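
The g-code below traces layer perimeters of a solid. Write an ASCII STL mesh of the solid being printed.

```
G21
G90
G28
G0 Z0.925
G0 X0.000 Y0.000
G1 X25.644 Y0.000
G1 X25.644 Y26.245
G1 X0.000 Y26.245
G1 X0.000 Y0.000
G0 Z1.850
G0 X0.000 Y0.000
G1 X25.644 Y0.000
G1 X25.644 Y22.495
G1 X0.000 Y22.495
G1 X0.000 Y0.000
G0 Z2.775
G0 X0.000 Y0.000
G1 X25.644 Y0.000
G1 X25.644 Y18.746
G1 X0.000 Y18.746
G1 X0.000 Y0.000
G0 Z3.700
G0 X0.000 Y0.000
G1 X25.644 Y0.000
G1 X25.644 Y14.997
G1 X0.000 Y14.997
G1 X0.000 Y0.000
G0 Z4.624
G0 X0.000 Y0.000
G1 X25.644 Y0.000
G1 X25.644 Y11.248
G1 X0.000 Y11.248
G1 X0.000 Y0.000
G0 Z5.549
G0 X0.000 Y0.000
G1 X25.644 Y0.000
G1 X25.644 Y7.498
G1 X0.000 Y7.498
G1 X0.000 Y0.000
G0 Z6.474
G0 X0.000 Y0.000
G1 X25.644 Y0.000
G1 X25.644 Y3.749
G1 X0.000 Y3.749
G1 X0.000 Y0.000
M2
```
solid part
  facet normal 0.0000 0.0000 -1.0000
    outer loop
      vertex 25.644 29.994 0.000
      vertex 25.644 0.000 0.000
      vertex 0.000 0.000 0.000
    endloop
  endfacet
  facet normal 0.0000 0.0000 -1.0000
    outer loop
      vertex 0.000 29.994 0.000
      vertex 25.644 29.994 0.000
      vertex 0.000 0.000 0.000
    endloop
  endfacet
  facet normal 0.0000 -1.0000 0.0000
    outer loop
      vertex 0.000 0.000 0.000
      vertex 25.644 0.000 0.000
      vertex 25.644 0.000 7.399
    endloop
  endfacet
  facet normal 0.0000 -1.0000 0.0000
    outer loop
      vertex 0.000 0.000 0.000
      vertex 25.644 0.000 7.399
      vertex 0.000 0.000 7.399
    endloop
  endfacet
  facet normal 0.0000 0.2395 0.9709
    outer loop
      vertex 0.000 0.000 7.399
      vertex 25.644 0.000 7.399
      vertex 25.644 29.994 0.000
    endloop
  endfacet
  facet normal 0.0000 0.2395 0.9709
    outer loop
      vertex 0.000 0.000 7.399
      vertex 25.644 29.994 0.000
      vertex 0.000 29.994 0.000
    endloop
  endfacet
  facet normal -1.0000 0.0000 0.0000
    outer loop
      vertex 0.000 0.000 7.399
      vertex 0.000 29.994 0.000
      vertex 0.000 0.000 0.000
    endloop
  endfacet
  facet normal 1.0000 0.0000 0.0000
    outer loop
      vertex 25.644 0.000 0.000
      vertex 25.644 29.994 0.000
      vertex 25.644 0.000 7.399
    endloop
  endfacet
endsolid part

The G0 Z moves step by Δz≈0.925 mm. The G1 loops shrink linearly with z, so the solid tapers from its base footprint up to z≈7.4. Closing with a flat bottom cap and the tapered top and triangulating gives 8 facets — a wedge (ramp): 25.6 × 30 mm base, rising to 7.4 mm along the y=0 edge and sloping linearly to z=0 at y=30.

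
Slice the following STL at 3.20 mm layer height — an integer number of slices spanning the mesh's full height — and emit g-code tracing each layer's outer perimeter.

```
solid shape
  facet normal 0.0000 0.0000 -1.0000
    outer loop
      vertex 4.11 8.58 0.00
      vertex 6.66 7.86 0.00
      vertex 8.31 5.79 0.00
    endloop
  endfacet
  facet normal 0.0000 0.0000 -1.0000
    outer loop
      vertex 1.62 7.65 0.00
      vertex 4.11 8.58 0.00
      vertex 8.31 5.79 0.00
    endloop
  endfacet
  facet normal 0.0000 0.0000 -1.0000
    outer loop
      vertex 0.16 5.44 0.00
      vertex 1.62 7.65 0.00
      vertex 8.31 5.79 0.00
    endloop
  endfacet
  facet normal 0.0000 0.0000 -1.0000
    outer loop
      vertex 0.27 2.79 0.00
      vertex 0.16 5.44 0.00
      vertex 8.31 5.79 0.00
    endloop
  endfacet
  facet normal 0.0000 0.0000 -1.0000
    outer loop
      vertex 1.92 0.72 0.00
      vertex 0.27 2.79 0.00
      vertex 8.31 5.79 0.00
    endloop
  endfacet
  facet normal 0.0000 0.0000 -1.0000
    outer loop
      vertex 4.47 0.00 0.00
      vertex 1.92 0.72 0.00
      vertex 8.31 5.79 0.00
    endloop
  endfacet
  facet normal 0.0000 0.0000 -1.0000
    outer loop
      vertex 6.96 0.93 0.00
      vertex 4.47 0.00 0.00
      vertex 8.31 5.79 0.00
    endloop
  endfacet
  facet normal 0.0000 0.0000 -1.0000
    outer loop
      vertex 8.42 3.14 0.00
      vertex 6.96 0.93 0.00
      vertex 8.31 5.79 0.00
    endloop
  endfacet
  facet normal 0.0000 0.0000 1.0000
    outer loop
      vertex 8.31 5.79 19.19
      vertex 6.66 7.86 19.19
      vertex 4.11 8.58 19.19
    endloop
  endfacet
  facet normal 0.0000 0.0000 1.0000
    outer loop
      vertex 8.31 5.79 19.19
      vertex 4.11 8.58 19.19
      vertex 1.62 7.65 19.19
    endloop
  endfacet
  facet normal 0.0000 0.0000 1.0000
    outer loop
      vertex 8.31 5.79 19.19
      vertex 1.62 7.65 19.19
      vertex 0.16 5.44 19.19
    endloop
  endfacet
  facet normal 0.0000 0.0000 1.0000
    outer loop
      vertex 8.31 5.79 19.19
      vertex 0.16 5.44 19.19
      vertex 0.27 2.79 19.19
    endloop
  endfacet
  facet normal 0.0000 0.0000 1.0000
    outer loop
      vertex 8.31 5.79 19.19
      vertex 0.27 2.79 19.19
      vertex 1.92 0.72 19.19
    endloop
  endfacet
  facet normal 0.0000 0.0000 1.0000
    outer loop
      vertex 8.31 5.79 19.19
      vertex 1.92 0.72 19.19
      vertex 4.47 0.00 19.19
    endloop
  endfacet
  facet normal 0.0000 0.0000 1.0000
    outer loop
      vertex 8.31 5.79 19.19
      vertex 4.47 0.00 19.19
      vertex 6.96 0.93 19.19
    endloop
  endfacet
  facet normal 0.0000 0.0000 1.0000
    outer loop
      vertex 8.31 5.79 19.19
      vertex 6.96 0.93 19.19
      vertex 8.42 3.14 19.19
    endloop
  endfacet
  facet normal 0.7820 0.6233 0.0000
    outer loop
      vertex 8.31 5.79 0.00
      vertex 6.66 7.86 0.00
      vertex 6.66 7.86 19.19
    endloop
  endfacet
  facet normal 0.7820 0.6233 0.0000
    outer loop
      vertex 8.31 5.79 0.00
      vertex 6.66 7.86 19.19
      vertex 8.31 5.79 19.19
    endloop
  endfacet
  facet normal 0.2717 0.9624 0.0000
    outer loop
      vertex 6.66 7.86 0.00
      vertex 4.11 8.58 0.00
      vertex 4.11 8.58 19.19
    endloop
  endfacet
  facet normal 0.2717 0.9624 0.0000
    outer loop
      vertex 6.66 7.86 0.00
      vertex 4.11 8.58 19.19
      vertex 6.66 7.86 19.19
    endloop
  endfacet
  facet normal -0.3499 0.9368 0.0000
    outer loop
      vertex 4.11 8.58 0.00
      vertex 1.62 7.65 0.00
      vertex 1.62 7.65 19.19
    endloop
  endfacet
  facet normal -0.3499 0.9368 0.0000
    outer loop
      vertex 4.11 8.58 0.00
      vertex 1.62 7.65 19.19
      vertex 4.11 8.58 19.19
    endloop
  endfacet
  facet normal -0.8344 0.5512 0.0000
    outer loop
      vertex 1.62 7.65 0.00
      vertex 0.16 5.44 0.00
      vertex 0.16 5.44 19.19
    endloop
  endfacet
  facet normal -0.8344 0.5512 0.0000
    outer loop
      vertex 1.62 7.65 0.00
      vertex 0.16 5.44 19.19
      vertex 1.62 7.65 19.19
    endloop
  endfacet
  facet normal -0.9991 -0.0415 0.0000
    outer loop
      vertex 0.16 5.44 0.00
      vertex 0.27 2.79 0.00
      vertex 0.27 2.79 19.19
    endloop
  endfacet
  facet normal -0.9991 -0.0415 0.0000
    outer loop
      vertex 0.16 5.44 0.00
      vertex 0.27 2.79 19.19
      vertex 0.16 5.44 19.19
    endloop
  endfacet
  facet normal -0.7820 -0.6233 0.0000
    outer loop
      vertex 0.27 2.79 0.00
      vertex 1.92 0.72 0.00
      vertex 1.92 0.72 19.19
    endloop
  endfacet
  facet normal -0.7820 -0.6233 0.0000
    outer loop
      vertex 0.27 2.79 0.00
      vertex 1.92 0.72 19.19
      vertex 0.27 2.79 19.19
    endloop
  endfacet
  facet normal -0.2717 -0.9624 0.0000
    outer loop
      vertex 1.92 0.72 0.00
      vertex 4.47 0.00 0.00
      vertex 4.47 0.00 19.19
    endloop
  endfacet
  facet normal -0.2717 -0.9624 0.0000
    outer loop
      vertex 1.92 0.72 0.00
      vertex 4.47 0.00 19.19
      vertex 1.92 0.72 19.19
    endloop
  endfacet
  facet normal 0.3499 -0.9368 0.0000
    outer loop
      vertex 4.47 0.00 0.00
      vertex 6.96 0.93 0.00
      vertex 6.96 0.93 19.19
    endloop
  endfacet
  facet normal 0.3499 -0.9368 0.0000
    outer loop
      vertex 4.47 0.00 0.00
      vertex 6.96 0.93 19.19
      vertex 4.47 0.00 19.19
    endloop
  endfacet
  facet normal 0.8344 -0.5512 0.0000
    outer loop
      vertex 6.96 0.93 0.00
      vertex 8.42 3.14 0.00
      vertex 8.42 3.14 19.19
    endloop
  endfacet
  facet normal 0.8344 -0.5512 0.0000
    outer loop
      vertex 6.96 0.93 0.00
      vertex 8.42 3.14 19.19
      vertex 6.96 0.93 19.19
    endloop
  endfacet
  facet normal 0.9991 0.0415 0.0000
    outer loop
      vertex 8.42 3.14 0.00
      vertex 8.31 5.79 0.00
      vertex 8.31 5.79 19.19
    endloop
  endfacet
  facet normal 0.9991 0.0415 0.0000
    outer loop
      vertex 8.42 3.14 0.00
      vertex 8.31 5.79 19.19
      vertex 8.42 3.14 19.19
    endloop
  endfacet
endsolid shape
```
; perimeter-only toolpath
G21 ; units = mm
G90 ; absolute positioning
G28 ; home
; layer 1
G0 Z3.20
G0 X8.31 Y5.79
G1 X6.66 Y7.86
G1 X4.11 Y8.58
G1 X1.62 Y7.65
G1 X0.16 Y5.44
G1 X0.27 Y2.79
G1 X1.92 Y0.72
G1 X4.47 Y0.00
G1 X6.96 Y0.93
G1 X8.42 Y3.14
G1 X8.31 Y5.79
; layer 2
G0 Z6.40
G0 X8.31 Y5.79
G1 X6.66 Y7.86
G1 X4.11 Y8.58
G1 X1.62 Y7.65
G1 X0.16 Y5.44
G1 X0.27 Y2.79
G1 X1.92 Y0.72
G1 X4.47 Y0.00
G1 X6.96 Y0.93
G1 X8.42 Y3.14
G1 X8.31 Y5.79
; layer 3
G0 Z9.60
G0 X8.31 Y5.79
G1 X6.66 Y7.86
G1 X4.11 Y8.58
G1 X1.62 Y7.65
G1 X0.16 Y5.44
G1 X0.27 Y2.79
G1 X1.92 Y0.72
G1 X4.47 Y0.00
G1 X6.96 Y0.93
G1 X8.42 Y3.14
G1 X8.31 Y5.79
; layer 4
G0 Z12.79
G0 X8.31 Y5.79
G1 X6.66 Y7.86
G1 X4.11 Y8.58
G1 X1.62 Y7.65
G1 X0.16 Y5.44
G1 X0.27 Y2.79
G1 X1.92 Y0.72
G1 X4.47 Y0.00
G1 X6.96 Y0.93
G1 X8.42 Y3.14
G1 X8.31 Y5.79
; layer 5
G0 Z15.99
G0 X8.31 Y5.79
G1 X6.66 Y7.86
G1 X4.11 Y8.58
G1 X1.62 Y7.65
G1 X0.16 Y5.44
G1 X0.27 Y2.79
G1 X1.92 Y0.72
G1 X4.47 Y0.00
G1 X6.96 Y0.93
G1 X8.42 Y3.14
G1 X8.31 Y5.79
; layer 6
G0 Z19.19
G0 X8.31 Y5.79
G1 X6.66 Y7.86
G1 X4.11 Y8.58
G1 X1.62 Y7.65
G1 X0.16 Y5.44
G1 X0.27 Y2.79
G1 X1.92 Y0.72
G1 X4.47 Y0.00
G1 X6.96 Y0.93
G1 X8.42 Y3.14
G1 X8.31 Y5.79
M2 ; end

The solid is a regular 10-sided prism (a cylinder approximated with 10 flat sides), circumscribed radius ≈ 4.29 mm, height ≈ 19.2 mm. Slicing at Δz = 3.20 mm — 6 equal slices spanning the solid's height, so layer i sits at z = i·h/6 — gives 6 non-empty perimeters. Each is a 10-segment closed polygon; G0 lifts to the layer z and rapids to the start vertex, then G1 traces the edges.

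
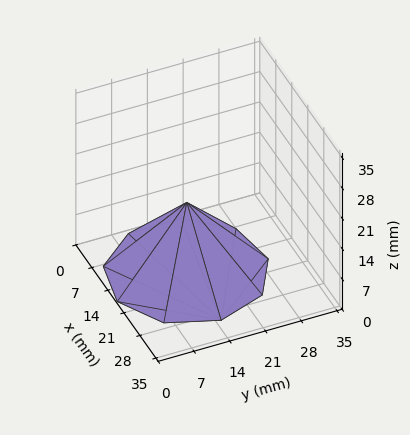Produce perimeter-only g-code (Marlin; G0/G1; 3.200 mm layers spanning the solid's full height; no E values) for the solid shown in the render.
Reading the render: the shape is a regular 9-sided pyramid, base circumscribed radius ≈ 15 mm, apex at z ≈ 16 mm (dimensions read to the nearest mm from the axis ticks). For the g-code, the solid's height is divided into equal slices at the stated Δz and each level perimeter traced with G1 moves after a G0 lift.

; perimeter-only toolpath
G21 ; units = mm
G90 ; absolute positioning
G28 ; home
; layer 1
G0 Z3.200
G0 X27.000 Y15.000
G1 X24.193 Y22.714
G1 X17.084 Y26.818
G1 X9.000 Y25.392
G1 X3.724 Y19.104
G1 X3.724 Y10.896
G1 X9.000 Y4.608
G1 X17.084 Y3.182
G1 X24.193 Y7.286
G1 X27.000 Y15.000
; layer 2
G0 Z6.400
G0 X24.000 Y15.000
G1 X21.895 Y20.785
G1 X16.563 Y23.863
G1 X10.500 Y22.794
G1 X6.543 Y18.078
G1 X6.543 Y11.922
G1 X10.500 Y7.206
G1 X16.563 Y6.137
G1 X21.895 Y9.215
G1 X24.000 Y15.000
; layer 3
G0 Z9.600
G0 X21.000 Y15.000
G1 X19.596 Y18.857
G1 X16.042 Y20.909
G1 X12.000 Y20.196
G1 X9.362 Y17.052
G1 X9.362 Y12.948
G1 X12.000 Y9.804
G1 X16.042 Y9.091
G1 X19.596 Y11.143
G1 X21.000 Y15.000
; layer 4
G0 Z12.800
G0 X18.000 Y15.000
G1 X17.298 Y16.928
G1 X15.521 Y17.954
G1 X13.500 Y17.598
G1 X12.181 Y16.026
G1 X12.181 Y13.974
G1 X13.500 Y12.402
G1 X15.521 Y12.046
G1 X17.298 Y13.072
G1 X18.000 Y15.000
M2 ; end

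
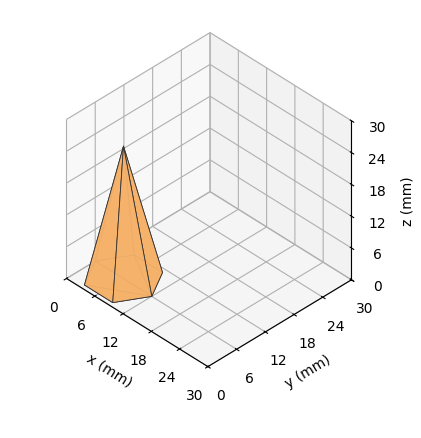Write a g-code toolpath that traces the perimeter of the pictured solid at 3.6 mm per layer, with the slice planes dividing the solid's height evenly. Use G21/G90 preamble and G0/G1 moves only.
Reading the render: the shape is a regular 6-sided pyramid, base circumscribed radius ≈ 6 mm, apex at z ≈ 25 mm (dimensions read to the nearest mm from the axis ticks). For the g-code, the solid's height is divided into equal slices at the stated Δz and each level perimeter traced with G1 moves after a G0 lift.

; perimeter-only toolpath
G21 ; units = mm
G90 ; absolute positioning
G28 ; home
; layer 1
G0 Z3.6
G0 X11.1 Y6.0
G1 X8.6 Y10.5
G1 X3.4 Y10.5
G1 X0.9 Y6.0
G1 X3.4 Y1.5
G1 X8.6 Y1.5
G1 X11.1 Y6.0
; layer 2
G0 Z7.1
G0 X10.3 Y6.0
G1 X8.1 Y9.7
G1 X3.9 Y9.7
G1 X1.7 Y6.0
G1 X3.9 Y2.3
G1 X8.1 Y2.3
G1 X10.3 Y6.0
; layer 3
G0 Z10.7
G0 X9.4 Y6.0
G1 X7.7 Y9.0
G1 X4.3 Y9.0
G1 X2.6 Y6.0
G1 X4.3 Y3.0
G1 X7.7 Y3.0
G1 X9.4 Y6.0
; layer 4
G0 Z14.3
G0 X8.6 Y6.0
G1 X7.3 Y8.2
G1 X4.7 Y8.2
G1 X3.4 Y6.0
G1 X4.7 Y3.8
G1 X7.3 Y3.8
G1 X8.6 Y6.0
; layer 5
G0 Z17.9
G0 X7.7 Y6.0
G1 X6.9 Y7.5
G1 X5.1 Y7.5
G1 X4.3 Y6.0
G1 X5.1 Y4.5
G1 X6.9 Y4.5
G1 X7.7 Y6.0
; layer 6
G0 Z21.4
G0 X6.9 Y6.0
G1 X6.4 Y6.7
G1 X5.6 Y6.7
G1 X5.1 Y6.0
G1 X5.6 Y5.3
G1 X6.4 Y5.3
G1 X6.9 Y6.0
M2 ; end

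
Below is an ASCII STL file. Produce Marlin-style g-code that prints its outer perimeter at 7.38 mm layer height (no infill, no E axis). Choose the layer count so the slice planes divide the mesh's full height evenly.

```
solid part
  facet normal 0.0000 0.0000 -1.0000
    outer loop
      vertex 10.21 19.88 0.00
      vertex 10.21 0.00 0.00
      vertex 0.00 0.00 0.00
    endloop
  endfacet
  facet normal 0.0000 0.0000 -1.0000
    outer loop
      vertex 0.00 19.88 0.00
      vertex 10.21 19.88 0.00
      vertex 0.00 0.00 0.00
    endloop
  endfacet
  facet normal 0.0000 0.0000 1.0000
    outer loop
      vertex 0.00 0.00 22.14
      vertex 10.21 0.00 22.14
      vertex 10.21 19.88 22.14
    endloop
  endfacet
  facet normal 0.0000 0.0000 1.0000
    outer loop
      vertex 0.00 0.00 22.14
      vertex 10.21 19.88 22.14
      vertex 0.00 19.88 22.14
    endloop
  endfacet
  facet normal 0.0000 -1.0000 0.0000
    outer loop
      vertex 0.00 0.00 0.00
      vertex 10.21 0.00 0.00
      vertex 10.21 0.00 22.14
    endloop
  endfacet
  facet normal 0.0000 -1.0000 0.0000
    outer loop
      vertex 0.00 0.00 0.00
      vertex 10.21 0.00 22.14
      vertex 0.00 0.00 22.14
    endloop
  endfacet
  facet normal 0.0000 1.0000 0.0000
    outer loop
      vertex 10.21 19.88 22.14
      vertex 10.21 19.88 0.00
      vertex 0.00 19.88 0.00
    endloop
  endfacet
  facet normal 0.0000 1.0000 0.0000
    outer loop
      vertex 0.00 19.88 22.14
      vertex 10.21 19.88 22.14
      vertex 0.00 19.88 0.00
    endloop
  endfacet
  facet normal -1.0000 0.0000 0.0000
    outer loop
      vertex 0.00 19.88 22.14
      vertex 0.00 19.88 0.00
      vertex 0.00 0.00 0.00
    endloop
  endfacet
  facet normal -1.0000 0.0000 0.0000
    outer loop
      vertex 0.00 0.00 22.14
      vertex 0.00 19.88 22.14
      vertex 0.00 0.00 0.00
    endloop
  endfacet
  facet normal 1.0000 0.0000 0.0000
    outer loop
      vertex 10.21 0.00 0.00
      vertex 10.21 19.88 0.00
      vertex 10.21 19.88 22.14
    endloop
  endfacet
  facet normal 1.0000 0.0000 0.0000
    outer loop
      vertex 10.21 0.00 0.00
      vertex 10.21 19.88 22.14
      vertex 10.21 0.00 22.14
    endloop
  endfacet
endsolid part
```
; perimeter-only toolpath
G21 ; units = mm
G90 ; absolute positioning
G28 ; home
; layer 1
G0 Z7.38
G0 X0.00 Y0.00
G1 X10.21 Y0.00
G1 X10.21 Y19.88
G1 X0.00 Y19.88
G1 X0.00 Y0.00
; layer 2
G0 Z14.76
G0 X0.00 Y0.00
G1 X10.21 Y0.00
G1 X10.21 Y19.88
G1 X0.00 Y19.88
G1 X0.00 Y0.00
; layer 3
G0 Z22.14
G0 X0.00 Y0.00
G1 X10.21 Y0.00
G1 X10.21 Y19.88
G1 X0.00 Y19.88
G1 X0.00 Y0.00
M2 ; end

The solid is a rectangular box, roughly 10.2 × 19.9 mm footprint and 22.1 mm tall. Slicing at Δz = 7.38 mm — 3 equal slices spanning the solid's height, so layer i sits at z = i·h/3 — gives 3 non-empty perimeters. Each is a 4-segment closed polygon; G0 lifts to the layer z and rapids to the start vertex, then G1 traces the edges.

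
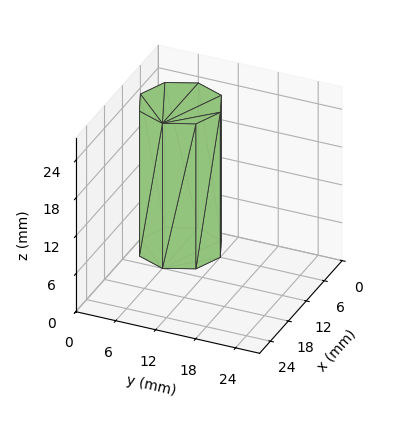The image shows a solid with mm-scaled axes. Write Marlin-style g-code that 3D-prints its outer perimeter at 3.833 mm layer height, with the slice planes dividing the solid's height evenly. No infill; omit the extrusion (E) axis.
Reading the render: the shape is a regular 8-sided prism (a cylinder approximated with 8 flat sides), circumscribed radius ≈ 6 mm, height ≈ 23 mm (dimensions read to the nearest mm from the axis ticks). For the g-code, the solid's height is divided into equal slices at the stated Δz and each level perimeter traced with G1 moves after a G0 lift.

; perimeter-only toolpath
G21 ; units = mm
G90 ; absolute positioning
G28 ; home
; layer 1
G0 Z3.833
G0 X12.000 Y6.000
G1 X10.243 Y10.243
G1 X6.000 Y12.000
G1 X1.757 Y10.243
G1 X0.000 Y6.000
G1 X1.757 Y1.757
G1 X6.000 Y0.000
G1 X10.243 Y1.757
G1 X12.000 Y6.000
; layer 2
G0 Z7.667
G0 X12.000 Y6.000
G1 X10.243 Y10.243
G1 X6.000 Y12.000
G1 X1.757 Y10.243
G1 X0.000 Y6.000
G1 X1.757 Y1.757
G1 X6.000 Y0.000
G1 X10.243 Y1.757
G1 X12.000 Y6.000
; layer 3
G0 Z11.500
G0 X12.000 Y6.000
G1 X10.243 Y10.243
G1 X6.000 Y12.000
G1 X1.757 Y10.243
G1 X0.000 Y6.000
G1 X1.757 Y1.757
G1 X6.000 Y0.000
G1 X10.243 Y1.757
G1 X12.000 Y6.000
; layer 4
G0 Z15.333
G0 X12.000 Y6.000
G1 X10.243 Y10.243
G1 X6.000 Y12.000
G1 X1.757 Y10.243
G1 X0.000 Y6.000
G1 X1.757 Y1.757
G1 X6.000 Y0.000
G1 X10.243 Y1.757
G1 X12.000 Y6.000
; layer 5
G0 Z19.167
G0 X12.000 Y6.000
G1 X10.243 Y10.243
G1 X6.000 Y12.000
G1 X1.757 Y10.243
G1 X0.000 Y6.000
G1 X1.757 Y1.757
G1 X6.000 Y0.000
G1 X10.243 Y1.757
G1 X12.000 Y6.000
; layer 6
G0 Z23.000
G0 X12.000 Y6.000
G1 X10.243 Y10.243
G1 X6.000 Y12.000
G1 X1.757 Y10.243
G1 X0.000 Y6.000
G1 X1.757 Y1.757
G1 X6.000 Y0.000
G1 X10.243 Y1.757
G1 X12.000 Y6.000
M2 ; end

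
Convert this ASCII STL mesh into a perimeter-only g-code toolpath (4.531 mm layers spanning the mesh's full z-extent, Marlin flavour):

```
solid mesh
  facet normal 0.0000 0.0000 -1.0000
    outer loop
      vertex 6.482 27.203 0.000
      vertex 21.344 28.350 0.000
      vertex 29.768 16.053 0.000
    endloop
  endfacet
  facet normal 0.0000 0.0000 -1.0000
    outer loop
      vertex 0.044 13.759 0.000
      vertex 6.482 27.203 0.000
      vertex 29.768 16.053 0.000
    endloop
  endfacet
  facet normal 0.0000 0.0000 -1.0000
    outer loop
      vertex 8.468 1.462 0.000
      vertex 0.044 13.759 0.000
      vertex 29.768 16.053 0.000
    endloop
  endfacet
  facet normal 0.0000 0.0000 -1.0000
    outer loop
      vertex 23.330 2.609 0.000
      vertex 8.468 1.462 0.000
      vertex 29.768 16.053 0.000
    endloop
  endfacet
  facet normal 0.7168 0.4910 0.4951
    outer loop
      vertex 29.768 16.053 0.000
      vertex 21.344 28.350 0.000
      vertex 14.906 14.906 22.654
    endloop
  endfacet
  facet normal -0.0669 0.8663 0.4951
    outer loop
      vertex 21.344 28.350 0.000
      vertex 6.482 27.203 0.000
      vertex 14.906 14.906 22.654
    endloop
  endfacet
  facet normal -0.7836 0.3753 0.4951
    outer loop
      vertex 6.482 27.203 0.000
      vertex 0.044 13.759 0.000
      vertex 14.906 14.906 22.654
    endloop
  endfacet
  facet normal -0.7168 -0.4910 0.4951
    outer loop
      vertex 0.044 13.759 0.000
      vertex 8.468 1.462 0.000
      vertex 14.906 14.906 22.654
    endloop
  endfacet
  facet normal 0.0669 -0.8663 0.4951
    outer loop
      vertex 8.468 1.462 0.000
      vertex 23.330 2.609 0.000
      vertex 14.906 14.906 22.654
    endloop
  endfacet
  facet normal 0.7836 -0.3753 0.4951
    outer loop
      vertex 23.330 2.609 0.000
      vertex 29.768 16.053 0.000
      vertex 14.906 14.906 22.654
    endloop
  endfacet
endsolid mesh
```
; perimeter-only toolpath
G21 ; units = mm
G90 ; absolute positioning
G28 ; home
; layer 1
G0 Z4.531
G0 X26.796 Y15.824
G1 X20.056 Y25.661
G1 X8.167 Y24.744
G1 X3.016 Y13.988
G1 X9.756 Y4.151
G1 X21.645 Y5.068
G1 X26.796 Y15.824
; layer 2
G0 Z9.062
G0 X23.823 Y15.594
G1 X18.769 Y22.972
G1 X9.852 Y22.284
G1 X5.989 Y14.218
G1 X11.043 Y6.840
G1 X19.960 Y7.528
G1 X23.823 Y15.594
; layer 3
G0 Z13.592
G0 X20.851 Y15.365
G1 X17.481 Y20.284
G1 X11.536 Y19.825
G1 X8.961 Y14.447
G1 X12.331 Y9.528
G1 X18.276 Y9.987
G1 X20.851 Y15.365
; layer 4
G0 Z18.123
G0 X17.878 Y15.135
G1 X16.194 Y17.595
G1 X13.221 Y17.365
G1 X11.934 Y14.677
G1 X13.618 Y12.217
G1 X16.591 Y12.447
G1 X17.878 Y15.135
M2 ; end

The solid is a regular 6-sided pyramid, base circumscribed radius ≈ 14.9 mm, apex at z ≈ 22.7 mm. Slicing at Δz = 4.531 mm — 5 equal slices spanning the solid's height, so layer i sits at z = i·h/5 — gives 4 non-empty perimeters. Each is a 6-segment closed polygon; G0 lifts to the layer z and rapids to the start vertex, then G1 traces the edges. The cross-section shrinks linearly with z (the slice at the apex is degenerate and omitted).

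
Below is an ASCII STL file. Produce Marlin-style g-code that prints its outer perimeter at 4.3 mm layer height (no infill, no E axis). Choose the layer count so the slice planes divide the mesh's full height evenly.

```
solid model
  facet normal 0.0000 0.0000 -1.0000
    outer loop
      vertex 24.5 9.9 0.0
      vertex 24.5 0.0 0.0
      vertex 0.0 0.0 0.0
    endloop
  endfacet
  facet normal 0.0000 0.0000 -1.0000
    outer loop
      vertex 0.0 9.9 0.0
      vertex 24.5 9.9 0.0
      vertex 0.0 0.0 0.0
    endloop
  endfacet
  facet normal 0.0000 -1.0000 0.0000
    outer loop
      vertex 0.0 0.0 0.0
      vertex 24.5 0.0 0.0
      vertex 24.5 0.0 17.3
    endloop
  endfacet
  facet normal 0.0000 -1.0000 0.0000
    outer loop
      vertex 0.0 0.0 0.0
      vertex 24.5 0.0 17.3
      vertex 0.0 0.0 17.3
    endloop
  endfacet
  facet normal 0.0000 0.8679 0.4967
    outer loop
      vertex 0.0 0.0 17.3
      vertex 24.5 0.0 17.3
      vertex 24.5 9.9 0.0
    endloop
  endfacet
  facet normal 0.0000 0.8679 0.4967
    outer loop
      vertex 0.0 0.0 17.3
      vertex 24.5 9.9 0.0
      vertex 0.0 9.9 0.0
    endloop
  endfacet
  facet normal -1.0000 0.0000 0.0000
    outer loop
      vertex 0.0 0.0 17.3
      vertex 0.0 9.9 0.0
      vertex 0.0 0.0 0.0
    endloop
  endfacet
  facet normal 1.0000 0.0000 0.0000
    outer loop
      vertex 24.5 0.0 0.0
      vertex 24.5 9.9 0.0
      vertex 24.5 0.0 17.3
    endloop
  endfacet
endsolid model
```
; perimeter-only toolpath
G21 ; units = mm
G90 ; absolute positioning
G28 ; home
; layer 1
G0 Z4.3
G0 X0.0 Y0.0
G1 X24.5 Y0.0
G1 X24.5 Y7.4
G1 X0.0 Y7.4
G1 X0.0 Y0.0
; layer 2
G0 Z8.7
G0 X0.0 Y0.0
G1 X24.5 Y0.0
G1 X24.5 Y5.0
G1 X0.0 Y5.0
G1 X0.0 Y0.0
; layer 3
G0 Z13.0
G0 X0.0 Y0.0
G1 X24.5 Y0.0
G1 X24.5 Y2.5
G1 X0.0 Y2.5
G1 X0.0 Y0.0
M2 ; end

The solid is a wedge (ramp): 24.5 × 9.9 mm base, rising to 17.3 mm along the y=0 edge and sloping linearly to z=0 at y=9.9. Slicing at Δz = 4.3 mm — 4 equal slices spanning the solid's height, so layer i sits at z = i·h/4 — gives 3 non-empty perimeters. Each is a 4-segment closed polygon; G0 lifts to the layer z and rapids to the start vertex, then G1 traces the edges. The cross-section shrinks linearly with z (the slice at the apex is degenerate and omitted).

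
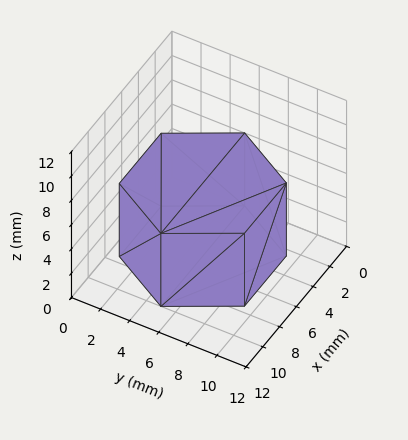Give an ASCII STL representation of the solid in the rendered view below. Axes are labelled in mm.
Reading the render: the shape is a regular 6-sided prism (a cylinder approximated with 6 flat sides), circumscribed radius ≈ 5 mm, height ≈ 6 mm (dimensions read to the nearest mm from the axis ticks). For the STL, each face is triangulated and given an outward normal.

solid part
  facet normal 0.0000 0.0000 -1.0000
    outer loop
      vertex 2.5 9.3 0.0
      vertex 7.5 9.3 0.0
      vertex 10.0 5.0 0.0
    endloop
  endfacet
  facet normal 0.0000 0.0000 -1.0000
    outer loop
      vertex 0.0 5.0 0.0
      vertex 2.5 9.3 0.0
      vertex 10.0 5.0 0.0
    endloop
  endfacet
  facet normal 0.0000 0.0000 -1.0000
    outer loop
      vertex 2.5 0.7 0.0
      vertex 0.0 5.0 0.0
      vertex 10.0 5.0 0.0
    endloop
  endfacet
  facet normal 0.0000 0.0000 -1.0000
    outer loop
      vertex 7.5 0.7 0.0
      vertex 2.5 0.7 0.0
      vertex 10.0 5.0 0.0
    endloop
  endfacet
  facet normal 0.0000 0.0000 1.0000
    outer loop
      vertex 10.0 5.0 6.0
      vertex 7.5 9.3 6.0
      vertex 2.5 9.3 6.0
    endloop
  endfacet
  facet normal 0.0000 0.0000 1.0000
    outer loop
      vertex 10.0 5.0 6.0
      vertex 2.5 9.3 6.0
      vertex 0.0 5.0 6.0
    endloop
  endfacet
  facet normal 0.0000 0.0000 1.0000
    outer loop
      vertex 10.0 5.0 6.0
      vertex 0.0 5.0 6.0
      vertex 2.5 0.7 6.0
    endloop
  endfacet
  facet normal 0.0000 0.0000 1.0000
    outer loop
      vertex 10.0 5.0 6.0
      vertex 2.5 0.7 6.0
      vertex 7.5 0.7 6.0
    endloop
  endfacet
  facet normal 0.8645 0.5026 0.0000
    outer loop
      vertex 10.0 5.0 0.0
      vertex 7.5 9.3 0.0
      vertex 7.5 9.3 6.0
    endloop
  endfacet
  facet normal 0.8645 0.5026 0.0000
    outer loop
      vertex 10.0 5.0 0.0
      vertex 7.5 9.3 6.0
      vertex 10.0 5.0 6.0
    endloop
  endfacet
  facet normal 0.0000 1.0000 0.0000
    outer loop
      vertex 7.5 9.3 0.0
      vertex 2.5 9.3 0.0
      vertex 2.5 9.3 6.0
    endloop
  endfacet
  facet normal 0.0000 1.0000 0.0000
    outer loop
      vertex 7.5 9.3 0.0
      vertex 2.5 9.3 6.0
      vertex 7.5 9.3 6.0
    endloop
  endfacet
  facet normal -0.8645 0.5026 0.0000
    outer loop
      vertex 2.5 9.3 0.0
      vertex 0.0 5.0 0.0
      vertex 0.0 5.0 6.0
    endloop
  endfacet
  facet normal -0.8645 0.5026 0.0000
    outer loop
      vertex 2.5 9.3 0.0
      vertex 0.0 5.0 6.0
      vertex 2.5 9.3 6.0
    endloop
  endfacet
  facet normal -0.8645 -0.5026 0.0000
    outer loop
      vertex 0.0 5.0 0.0
      vertex 2.5 0.7 0.0
      vertex 2.5 0.7 6.0
    endloop
  endfacet
  facet normal -0.8645 -0.5026 0.0000
    outer loop
      vertex 0.0 5.0 0.0
      vertex 2.5 0.7 6.0
      vertex 0.0 5.0 6.0
    endloop
  endfacet
  facet normal 0.0000 -1.0000 0.0000
    outer loop
      vertex 2.5 0.7 0.0
      vertex 7.5 0.7 0.0
      vertex 7.5 0.7 6.0
    endloop
  endfacet
  facet normal 0.0000 -1.0000 0.0000
    outer loop
      vertex 2.5 0.7 0.0
      vertex 7.5 0.7 6.0
      vertex 2.5 0.7 6.0
    endloop
  endfacet
  facet normal 0.8645 -0.5026 0.0000
    outer loop
      vertex 7.5 0.7 0.0
      vertex 10.0 5.0 0.0
      vertex 10.0 5.0 6.0
    endloop
  endfacet
  facet normal 0.8645 -0.5026 0.0000
    outer loop
      vertex 7.5 0.7 0.0
      vertex 10.0 5.0 6.0
      vertex 7.5 0.7 6.0
    endloop
  endfacet
endsolid part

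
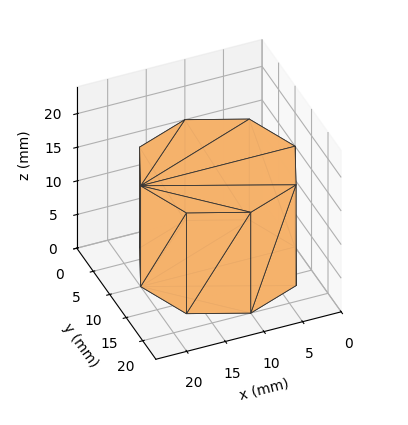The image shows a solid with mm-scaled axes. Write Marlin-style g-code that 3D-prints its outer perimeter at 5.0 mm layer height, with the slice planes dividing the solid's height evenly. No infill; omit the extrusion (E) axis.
Reading the render: the shape is a regular 8-sided prism (a cylinder approximated with 8 flat sides), circumscribed radius ≈ 10 mm, height ≈ 15 mm (dimensions read to the nearest mm from the axis ticks). For the g-code, the solid's height is divided into equal slices at the stated Δz and each level perimeter traced with G1 moves after a G0 lift.

; perimeter-only toolpath
G21 ; units = mm
G90 ; absolute positioning
G28 ; home
; layer 1
G0 Z5.0
G0 X20.0 Y10.0
G1 X17.1 Y17.1
G1 X10.0 Y20.0
G1 X2.9 Y17.1
G1 X0.0 Y10.0
G1 X2.9 Y2.9
G1 X10.0 Y0.0
G1 X17.1 Y2.9
G1 X20.0 Y10.0
; layer 2
G0 Z10.0
G0 X20.0 Y10.0
G1 X17.1 Y17.1
G1 X10.0 Y20.0
G1 X2.9 Y17.1
G1 X0.0 Y10.0
G1 X2.9 Y2.9
G1 X10.0 Y0.0
G1 X17.1 Y2.9
G1 X20.0 Y10.0
; layer 3
G0 Z15.0
G0 X20.0 Y10.0
G1 X17.1 Y17.1
G1 X10.0 Y20.0
G1 X2.9 Y17.1
G1 X0.0 Y10.0
G1 X2.9 Y2.9
G1 X10.0 Y0.0
G1 X17.1 Y2.9
G1 X20.0 Y10.0
M2 ; end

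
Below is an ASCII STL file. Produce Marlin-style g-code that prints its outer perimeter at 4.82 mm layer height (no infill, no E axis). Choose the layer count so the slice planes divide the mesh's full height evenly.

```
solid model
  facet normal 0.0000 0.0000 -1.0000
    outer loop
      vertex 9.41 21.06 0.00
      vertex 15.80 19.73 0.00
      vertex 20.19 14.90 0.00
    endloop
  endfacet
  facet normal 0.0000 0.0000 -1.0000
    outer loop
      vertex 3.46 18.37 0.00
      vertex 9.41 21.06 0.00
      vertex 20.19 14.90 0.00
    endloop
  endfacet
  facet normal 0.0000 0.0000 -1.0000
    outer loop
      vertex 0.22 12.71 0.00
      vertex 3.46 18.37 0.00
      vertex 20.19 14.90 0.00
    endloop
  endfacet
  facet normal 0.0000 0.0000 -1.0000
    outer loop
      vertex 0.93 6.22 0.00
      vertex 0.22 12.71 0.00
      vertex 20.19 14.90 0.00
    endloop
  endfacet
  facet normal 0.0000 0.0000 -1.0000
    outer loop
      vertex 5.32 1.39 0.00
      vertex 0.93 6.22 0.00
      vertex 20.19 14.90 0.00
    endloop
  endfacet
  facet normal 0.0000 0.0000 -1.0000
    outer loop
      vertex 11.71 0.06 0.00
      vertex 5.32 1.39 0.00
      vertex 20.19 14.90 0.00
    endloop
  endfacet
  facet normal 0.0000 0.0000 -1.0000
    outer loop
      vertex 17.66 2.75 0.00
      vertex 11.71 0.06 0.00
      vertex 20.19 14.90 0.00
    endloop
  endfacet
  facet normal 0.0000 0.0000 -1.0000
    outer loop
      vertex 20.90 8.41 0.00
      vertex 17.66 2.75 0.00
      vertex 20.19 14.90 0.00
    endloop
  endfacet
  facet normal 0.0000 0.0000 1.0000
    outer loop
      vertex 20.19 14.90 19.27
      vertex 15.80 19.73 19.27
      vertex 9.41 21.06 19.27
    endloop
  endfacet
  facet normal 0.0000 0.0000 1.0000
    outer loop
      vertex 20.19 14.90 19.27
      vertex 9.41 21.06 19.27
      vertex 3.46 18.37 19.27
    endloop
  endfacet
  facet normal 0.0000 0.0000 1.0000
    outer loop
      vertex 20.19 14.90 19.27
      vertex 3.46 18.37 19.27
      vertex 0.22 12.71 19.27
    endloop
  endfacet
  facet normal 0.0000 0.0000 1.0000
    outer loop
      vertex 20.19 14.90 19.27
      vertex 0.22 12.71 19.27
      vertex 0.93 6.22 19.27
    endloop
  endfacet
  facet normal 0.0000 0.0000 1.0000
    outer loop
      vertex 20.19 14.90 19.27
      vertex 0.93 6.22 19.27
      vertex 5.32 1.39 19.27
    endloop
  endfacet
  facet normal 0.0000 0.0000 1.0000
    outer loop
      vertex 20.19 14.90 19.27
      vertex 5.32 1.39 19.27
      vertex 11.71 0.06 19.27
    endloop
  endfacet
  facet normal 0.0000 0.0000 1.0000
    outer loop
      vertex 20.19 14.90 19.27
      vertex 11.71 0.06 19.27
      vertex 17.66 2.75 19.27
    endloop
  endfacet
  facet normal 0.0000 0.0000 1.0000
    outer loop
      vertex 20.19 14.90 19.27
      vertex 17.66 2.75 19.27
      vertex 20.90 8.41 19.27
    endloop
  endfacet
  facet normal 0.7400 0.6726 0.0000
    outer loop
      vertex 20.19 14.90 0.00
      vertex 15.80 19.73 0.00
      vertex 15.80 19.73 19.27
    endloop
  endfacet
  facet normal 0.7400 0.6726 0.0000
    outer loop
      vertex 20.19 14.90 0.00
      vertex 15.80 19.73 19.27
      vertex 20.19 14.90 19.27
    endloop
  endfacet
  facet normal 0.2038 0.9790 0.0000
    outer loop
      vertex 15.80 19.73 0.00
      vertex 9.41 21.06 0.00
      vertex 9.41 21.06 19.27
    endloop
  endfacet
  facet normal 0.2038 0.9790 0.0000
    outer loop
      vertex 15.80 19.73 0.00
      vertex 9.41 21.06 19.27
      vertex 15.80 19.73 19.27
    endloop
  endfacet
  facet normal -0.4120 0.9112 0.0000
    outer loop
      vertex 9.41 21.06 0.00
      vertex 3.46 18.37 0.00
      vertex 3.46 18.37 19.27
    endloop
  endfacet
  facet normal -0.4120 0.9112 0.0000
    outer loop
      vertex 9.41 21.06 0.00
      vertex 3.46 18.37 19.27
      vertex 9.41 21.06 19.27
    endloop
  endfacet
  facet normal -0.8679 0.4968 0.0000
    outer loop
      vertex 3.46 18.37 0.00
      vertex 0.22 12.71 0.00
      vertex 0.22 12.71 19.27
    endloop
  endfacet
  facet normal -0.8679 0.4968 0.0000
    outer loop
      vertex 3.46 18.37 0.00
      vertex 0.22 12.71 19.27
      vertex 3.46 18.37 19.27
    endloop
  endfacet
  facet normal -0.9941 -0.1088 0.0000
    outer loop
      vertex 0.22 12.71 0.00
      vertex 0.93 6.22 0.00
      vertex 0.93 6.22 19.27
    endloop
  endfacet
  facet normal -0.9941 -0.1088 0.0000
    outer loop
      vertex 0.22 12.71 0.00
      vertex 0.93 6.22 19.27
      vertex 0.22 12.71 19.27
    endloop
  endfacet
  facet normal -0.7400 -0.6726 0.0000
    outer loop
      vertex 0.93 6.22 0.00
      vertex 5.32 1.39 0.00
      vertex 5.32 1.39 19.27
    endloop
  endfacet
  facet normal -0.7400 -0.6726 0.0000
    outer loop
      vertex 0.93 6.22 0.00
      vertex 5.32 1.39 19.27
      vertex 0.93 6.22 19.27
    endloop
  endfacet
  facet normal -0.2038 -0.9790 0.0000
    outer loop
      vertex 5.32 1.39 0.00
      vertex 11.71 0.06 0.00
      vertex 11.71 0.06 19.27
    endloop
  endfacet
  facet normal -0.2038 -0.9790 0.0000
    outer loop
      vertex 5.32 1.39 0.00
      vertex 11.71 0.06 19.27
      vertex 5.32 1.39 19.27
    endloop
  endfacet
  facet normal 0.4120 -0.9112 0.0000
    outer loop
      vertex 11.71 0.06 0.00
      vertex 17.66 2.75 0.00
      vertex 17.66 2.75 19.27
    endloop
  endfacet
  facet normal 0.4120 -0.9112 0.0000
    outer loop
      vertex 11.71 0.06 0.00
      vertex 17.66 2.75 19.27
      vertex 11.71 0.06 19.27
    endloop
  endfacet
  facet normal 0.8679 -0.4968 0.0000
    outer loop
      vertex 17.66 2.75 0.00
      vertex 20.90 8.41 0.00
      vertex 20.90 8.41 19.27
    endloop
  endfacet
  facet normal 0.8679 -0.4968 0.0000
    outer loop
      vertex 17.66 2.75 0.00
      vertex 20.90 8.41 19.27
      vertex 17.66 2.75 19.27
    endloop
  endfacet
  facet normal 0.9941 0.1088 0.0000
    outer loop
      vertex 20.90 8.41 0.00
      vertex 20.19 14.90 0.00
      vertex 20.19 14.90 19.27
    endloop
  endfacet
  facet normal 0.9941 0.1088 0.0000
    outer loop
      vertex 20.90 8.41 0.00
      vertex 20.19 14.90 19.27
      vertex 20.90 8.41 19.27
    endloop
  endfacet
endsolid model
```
; perimeter-only toolpath
G21 ; units = mm
G90 ; absolute positioning
G28 ; home
; layer 1
G0 Z4.82
G0 X20.19 Y14.90
G1 X15.80 Y19.73
G1 X9.41 Y21.06
G1 X3.46 Y18.37
G1 X0.22 Y12.71
G1 X0.93 Y6.22
G1 X5.32 Y1.39
G1 X11.71 Y0.06
G1 X17.66 Y2.75
G1 X20.90 Y8.41
G1 X20.19 Y14.90
; layer 2
G0 Z9.63
G0 X20.19 Y14.90
G1 X15.80 Y19.73
G1 X9.41 Y21.06
G1 X3.46 Y18.37
G1 X0.22 Y12.71
G1 X0.93 Y6.22
G1 X5.32 Y1.39
G1 X11.71 Y0.06
G1 X17.66 Y2.75
G1 X20.90 Y8.41
G1 X20.19 Y14.90
; layer 3
G0 Z14.45
G0 X20.19 Y14.90
G1 X15.80 Y19.73
G1 X9.41 Y21.06
G1 X3.46 Y18.37
G1 X0.22 Y12.71
G1 X0.93 Y6.22
G1 X5.32 Y1.39
G1 X11.71 Y0.06
G1 X17.66 Y2.75
G1 X20.90 Y8.41
G1 X20.19 Y14.90
; layer 4
G0 Z19.27
G0 X20.19 Y14.90
G1 X15.80 Y19.73
G1 X9.41 Y21.06
G1 X3.46 Y18.37
G1 X0.22 Y12.71
G1 X0.93 Y6.22
G1 X5.32 Y1.39
G1 X11.71 Y0.06
G1 X17.66 Y2.75
G1 X20.90 Y8.41
G1 X20.19 Y14.90
M2 ; end

The solid is a regular 10-sided prism (a cylinder approximated with 10 flat sides), circumscribed radius ≈ 10.6 mm, height ≈ 19.3 mm. Slicing at Δz = 4.82 mm — 4 equal slices spanning the solid's height, so layer i sits at z = i·h/4 — gives 4 non-empty perimeters. Each is a 10-segment closed polygon; G0 lifts to the layer z and rapids to the start vertex, then G1 traces the edges.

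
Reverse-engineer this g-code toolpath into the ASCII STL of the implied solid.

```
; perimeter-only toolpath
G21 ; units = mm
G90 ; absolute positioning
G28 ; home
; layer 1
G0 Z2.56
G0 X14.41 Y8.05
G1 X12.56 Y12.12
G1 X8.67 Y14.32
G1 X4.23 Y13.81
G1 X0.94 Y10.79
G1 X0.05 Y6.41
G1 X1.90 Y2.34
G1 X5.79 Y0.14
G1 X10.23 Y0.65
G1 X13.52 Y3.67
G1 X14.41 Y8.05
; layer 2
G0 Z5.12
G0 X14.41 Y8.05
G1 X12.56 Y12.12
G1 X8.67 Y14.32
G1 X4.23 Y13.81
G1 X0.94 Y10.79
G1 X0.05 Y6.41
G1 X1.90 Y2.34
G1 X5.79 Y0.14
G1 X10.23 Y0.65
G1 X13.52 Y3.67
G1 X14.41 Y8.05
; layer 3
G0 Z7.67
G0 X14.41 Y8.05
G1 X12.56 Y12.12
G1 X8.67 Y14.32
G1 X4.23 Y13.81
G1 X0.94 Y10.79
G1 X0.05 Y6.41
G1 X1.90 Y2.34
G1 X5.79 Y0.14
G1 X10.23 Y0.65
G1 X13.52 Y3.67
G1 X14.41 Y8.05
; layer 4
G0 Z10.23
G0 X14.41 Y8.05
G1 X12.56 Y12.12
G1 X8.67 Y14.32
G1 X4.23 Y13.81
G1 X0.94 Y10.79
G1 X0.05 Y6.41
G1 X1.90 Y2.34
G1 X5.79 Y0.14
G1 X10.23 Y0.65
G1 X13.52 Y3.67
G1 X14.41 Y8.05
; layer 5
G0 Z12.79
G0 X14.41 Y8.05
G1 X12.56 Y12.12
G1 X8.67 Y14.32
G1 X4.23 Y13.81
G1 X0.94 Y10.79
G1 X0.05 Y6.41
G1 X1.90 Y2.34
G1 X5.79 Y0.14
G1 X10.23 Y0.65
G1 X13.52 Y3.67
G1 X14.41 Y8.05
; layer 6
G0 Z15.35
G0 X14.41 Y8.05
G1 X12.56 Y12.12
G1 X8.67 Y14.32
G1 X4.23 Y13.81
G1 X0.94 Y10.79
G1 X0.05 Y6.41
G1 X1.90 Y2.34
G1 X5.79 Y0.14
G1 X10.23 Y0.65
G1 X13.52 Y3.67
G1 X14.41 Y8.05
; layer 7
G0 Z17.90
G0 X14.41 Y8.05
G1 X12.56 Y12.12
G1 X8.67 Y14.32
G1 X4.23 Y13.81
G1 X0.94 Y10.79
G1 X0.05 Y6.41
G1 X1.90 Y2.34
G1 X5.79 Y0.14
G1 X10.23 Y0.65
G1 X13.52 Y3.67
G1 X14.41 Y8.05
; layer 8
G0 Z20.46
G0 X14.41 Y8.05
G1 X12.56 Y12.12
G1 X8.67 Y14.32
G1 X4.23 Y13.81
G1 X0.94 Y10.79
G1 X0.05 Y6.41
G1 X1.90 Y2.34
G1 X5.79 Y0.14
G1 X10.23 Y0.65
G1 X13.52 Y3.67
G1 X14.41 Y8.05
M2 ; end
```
solid part
  facet normal 0.0000 0.0000 -1.0000
    outer loop
      vertex 8.67 14.32 0.00
      vertex 12.56 12.12 0.00
      vertex 14.41 8.05 0.00
    endloop
  endfacet
  facet normal 0.0000 0.0000 -1.0000
    outer loop
      vertex 4.23 13.81 0.00
      vertex 8.67 14.32 0.00
      vertex 14.41 8.05 0.00
    endloop
  endfacet
  facet normal 0.0000 0.0000 -1.0000
    outer loop
      vertex 0.94 10.79 0.00
      vertex 4.23 13.81 0.00
      vertex 14.41 8.05 0.00
    endloop
  endfacet
  facet normal 0.0000 0.0000 -1.0000
    outer loop
      vertex 0.05 6.41 0.00
      vertex 0.94 10.79 0.00
      vertex 14.41 8.05 0.00
    endloop
  endfacet
  facet normal 0.0000 0.0000 -1.0000
    outer loop
      vertex 1.90 2.34 0.00
      vertex 0.05 6.41 0.00
      vertex 14.41 8.05 0.00
    endloop
  endfacet
  facet normal 0.0000 0.0000 -1.0000
    outer loop
      vertex 5.79 0.14 0.00
      vertex 1.90 2.34 0.00
      vertex 14.41 8.05 0.00
    endloop
  endfacet
  facet normal 0.0000 0.0000 -1.0000
    outer loop
      vertex 10.23 0.65 0.00
      vertex 5.79 0.14 0.00
      vertex 14.41 8.05 0.00
    endloop
  endfacet
  facet normal 0.0000 0.0000 -1.0000
    outer loop
      vertex 13.52 3.67 0.00
      vertex 10.23 0.65 0.00
      vertex 14.41 8.05 0.00
    endloop
  endfacet
  facet normal 0.0000 0.0000 1.0000
    outer loop
      vertex 14.41 8.05 20.46
      vertex 12.56 12.12 20.46
      vertex 8.67 14.32 20.46
    endloop
  endfacet
  facet normal 0.0000 0.0000 1.0000
    outer loop
      vertex 14.41 8.05 20.46
      vertex 8.67 14.32 20.46
      vertex 4.23 13.81 20.46
    endloop
  endfacet
  facet normal 0.0000 0.0000 1.0000
    outer loop
      vertex 14.41 8.05 20.46
      vertex 4.23 13.81 20.46
      vertex 0.94 10.79 20.46
    endloop
  endfacet
  facet normal 0.0000 0.0000 1.0000
    outer loop
      vertex 14.41 8.05 20.46
      vertex 0.94 10.79 20.46
      vertex 0.05 6.41 20.46
    endloop
  endfacet
  facet normal 0.0000 0.0000 1.0000
    outer loop
      vertex 14.41 8.05 20.46
      vertex 0.05 6.41 20.46
      vertex 1.90 2.34 20.46
    endloop
  endfacet
  facet normal 0.0000 0.0000 1.0000
    outer loop
      vertex 14.41 8.05 20.46
      vertex 1.90 2.34 20.46
      vertex 5.79 0.14 20.46
    endloop
  endfacet
  facet normal 0.0000 0.0000 1.0000
    outer loop
      vertex 14.41 8.05 20.46
      vertex 5.79 0.14 20.46
      vertex 10.23 0.65 20.46
    endloop
  endfacet
  facet normal 0.0000 0.0000 1.0000
    outer loop
      vertex 14.41 8.05 20.46
      vertex 10.23 0.65 20.46
      vertex 13.52 3.67 20.46
    endloop
  endfacet
  facet normal 0.9104 0.4138 0.0000
    outer loop
      vertex 14.41 8.05 0.00
      vertex 12.56 12.12 0.00
      vertex 12.56 12.12 20.46
    endloop
  endfacet
  facet normal 0.9104 0.4138 0.0000
    outer loop
      vertex 14.41 8.05 0.00
      vertex 12.56 12.12 20.46
      vertex 14.41 8.05 20.46
    endloop
  endfacet
  facet normal 0.4923 0.8704 0.0000
    outer loop
      vertex 12.56 12.12 0.00
      vertex 8.67 14.32 0.00
      vertex 8.67 14.32 20.46
    endloop
  endfacet
  facet normal 0.4923 0.8704 0.0000
    outer loop
      vertex 12.56 12.12 0.00
      vertex 8.67 14.32 20.46
      vertex 12.56 12.12 20.46
    endloop
  endfacet
  facet normal -0.1141 0.9935 0.0000
    outer loop
      vertex 8.67 14.32 0.00
      vertex 4.23 13.81 0.00
      vertex 4.23 13.81 20.46
    endloop
  endfacet
  facet normal -0.1141 0.9935 0.0000
    outer loop
      vertex 8.67 14.32 0.00
      vertex 4.23 13.81 20.46
      vertex 8.67 14.32 20.46
    endloop
  endfacet
  facet normal -0.6762 0.7367 0.0000
    outer loop
      vertex 4.23 13.81 0.00
      vertex 0.94 10.79 0.00
      vertex 0.94 10.79 20.46
    endloop
  endfacet
  facet normal -0.6762 0.7367 0.0000
    outer loop
      vertex 4.23 13.81 0.00
      vertex 0.94 10.79 20.46
      vertex 4.23 13.81 20.46
    endloop
  endfacet
  facet normal -0.9800 0.1991 0.0000
    outer loop
      vertex 0.94 10.79 0.00
      vertex 0.05 6.41 0.00
      vertex 0.05 6.41 20.46
    endloop
  endfacet
  facet normal -0.9800 0.1991 0.0000
    outer loop
      vertex 0.94 10.79 0.00
      vertex 0.05 6.41 20.46
      vertex 0.94 10.79 20.46
    endloop
  endfacet
  facet normal -0.9104 -0.4138 0.0000
    outer loop
      vertex 0.05 6.41 0.00
      vertex 1.90 2.34 0.00
      vertex 1.90 2.34 20.46
    endloop
  endfacet
  facet normal -0.9104 -0.4138 0.0000
    outer loop
      vertex 0.05 6.41 0.00
      vertex 1.90 2.34 20.46
      vertex 0.05 6.41 20.46
    endloop
  endfacet
  facet normal -0.4923 -0.8704 0.0000
    outer loop
      vertex 1.90 2.34 0.00
      vertex 5.79 0.14 0.00
      vertex 5.79 0.14 20.46
    endloop
  endfacet
  facet normal -0.4923 -0.8704 0.0000
    outer loop
      vertex 1.90 2.34 0.00
      vertex 5.79 0.14 20.46
      vertex 1.90 2.34 20.46
    endloop
  endfacet
  facet normal 0.1141 -0.9935 0.0000
    outer loop
      vertex 5.79 0.14 0.00
      vertex 10.23 0.65 0.00
      vertex 10.23 0.65 20.46
    endloop
  endfacet
  facet normal 0.1141 -0.9935 0.0000
    outer loop
      vertex 5.79 0.14 0.00
      vertex 10.23 0.65 20.46
      vertex 5.79 0.14 20.46
    endloop
  endfacet
  facet normal 0.6762 -0.7367 0.0000
    outer loop
      vertex 10.23 0.65 0.00
      vertex 13.52 3.67 0.00
      vertex 13.52 3.67 20.46
    endloop
  endfacet
  facet normal 0.6762 -0.7367 0.0000
    outer loop
      vertex 10.23 0.65 0.00
      vertex 13.52 3.67 20.46
      vertex 10.23 0.65 20.46
    endloop
  endfacet
  facet normal 0.9800 -0.1991 0.0000
    outer loop
      vertex 13.52 3.67 0.00
      vertex 14.41 8.05 0.00
      vertex 14.41 8.05 20.46
    endloop
  endfacet
  facet normal 0.9800 -0.1991 0.0000
    outer loop
      vertex 13.52 3.67 0.00
      vertex 14.41 8.05 20.46
      vertex 13.52 3.67 20.46
    endloop
  endfacet
endsolid part

The G0 Z moves step by Δz≈2.56 mm. Every layer's G1 loop is the same polygon, so the solid is a straight extrusion of it from z=0 to z≈20.5. Closing with flat bottom and top caps and triangulating gives 36 facets — a regular 10-sided prism (a cylinder approximated with 10 flat sides), circumscribed radius ≈ 7.23 mm, height ≈ 20.5 mm.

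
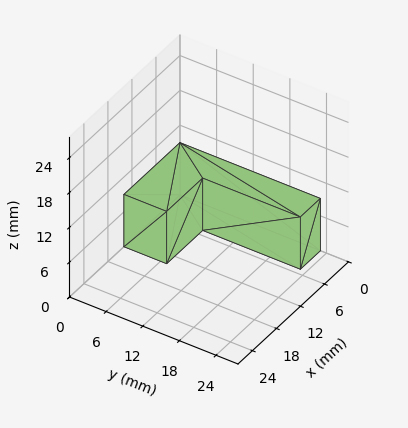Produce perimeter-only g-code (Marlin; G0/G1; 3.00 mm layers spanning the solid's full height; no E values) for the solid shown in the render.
Reading the render: the shape is an L-shaped prism: outer 14 × 23 mm, arm thicknesses ≈ 7 mm (horizontal) and 5 mm (vertical), extruded 9 mm in z (dimensions read to the nearest mm from the axis ticks). For the g-code, the solid's height is divided into equal slices at the stated Δz and each level perimeter traced with G1 moves after a G0 lift.

; perimeter-only toolpath
G21 ; units = mm
G90 ; absolute positioning
G28 ; home
; layer 1
G0 Z3.00
G0 X0.00 Y0.00
G1 X14.00 Y0.00
G1 X14.00 Y7.00
G1 X5.00 Y7.00
G1 X5.00 Y23.00
G1 X0.00 Y23.00
G1 X0.00 Y0.00
; layer 2
G0 Z6.00
G0 X0.00 Y0.00
G1 X14.00 Y0.00
G1 X14.00 Y7.00
G1 X5.00 Y7.00
G1 X5.00 Y23.00
G1 X0.00 Y23.00
G1 X0.00 Y0.00
; layer 3
G0 Z9.00
G0 X0.00 Y0.00
G1 X14.00 Y0.00
G1 X14.00 Y7.00
G1 X5.00 Y7.00
G1 X5.00 Y23.00
G1 X0.00 Y23.00
G1 X0.00 Y0.00
M2 ; end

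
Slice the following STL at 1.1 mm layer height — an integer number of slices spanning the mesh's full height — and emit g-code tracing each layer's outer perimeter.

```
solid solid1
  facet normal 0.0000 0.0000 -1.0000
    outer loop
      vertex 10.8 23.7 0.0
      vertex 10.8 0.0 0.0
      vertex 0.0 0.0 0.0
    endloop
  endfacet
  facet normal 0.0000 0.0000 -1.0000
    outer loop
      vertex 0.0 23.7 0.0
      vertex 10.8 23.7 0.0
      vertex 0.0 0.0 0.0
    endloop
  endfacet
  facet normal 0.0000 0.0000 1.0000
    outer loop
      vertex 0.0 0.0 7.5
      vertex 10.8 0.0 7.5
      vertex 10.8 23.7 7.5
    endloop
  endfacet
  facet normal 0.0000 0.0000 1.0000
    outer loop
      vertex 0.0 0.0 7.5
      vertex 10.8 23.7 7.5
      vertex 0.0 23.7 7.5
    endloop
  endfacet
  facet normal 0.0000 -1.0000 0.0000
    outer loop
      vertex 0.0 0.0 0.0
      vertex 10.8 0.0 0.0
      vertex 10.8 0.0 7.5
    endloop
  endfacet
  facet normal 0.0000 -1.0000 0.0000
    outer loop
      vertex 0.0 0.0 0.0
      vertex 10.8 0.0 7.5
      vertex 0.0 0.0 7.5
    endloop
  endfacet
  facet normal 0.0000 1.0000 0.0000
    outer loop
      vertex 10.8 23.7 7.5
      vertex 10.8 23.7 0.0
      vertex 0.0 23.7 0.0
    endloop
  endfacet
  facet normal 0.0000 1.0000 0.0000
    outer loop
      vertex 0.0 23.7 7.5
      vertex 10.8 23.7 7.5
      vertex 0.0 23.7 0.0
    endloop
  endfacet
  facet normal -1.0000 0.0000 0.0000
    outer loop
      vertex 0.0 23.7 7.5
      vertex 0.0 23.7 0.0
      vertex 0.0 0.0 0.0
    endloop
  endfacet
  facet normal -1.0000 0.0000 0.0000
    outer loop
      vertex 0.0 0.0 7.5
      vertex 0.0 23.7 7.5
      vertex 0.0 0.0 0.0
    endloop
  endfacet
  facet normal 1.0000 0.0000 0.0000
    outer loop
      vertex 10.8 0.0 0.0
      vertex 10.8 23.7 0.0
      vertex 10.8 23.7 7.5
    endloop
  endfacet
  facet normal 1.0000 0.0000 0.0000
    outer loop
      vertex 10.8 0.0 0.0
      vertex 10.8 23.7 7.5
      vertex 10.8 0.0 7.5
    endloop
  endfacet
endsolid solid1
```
; perimeter-only toolpath
G21 ; units = mm
G90 ; absolute positioning
G28 ; home
; layer 1
G0 Z1.1
G0 X0.0 Y0.0
G1 X10.8 Y0.0
G1 X10.8 Y23.7
G1 X0.0 Y23.7
G1 X0.0 Y0.0
; layer 2
G0 Z2.1
G0 X0.0 Y0.0
G1 X10.8 Y0.0
G1 X10.8 Y23.7
G1 X0.0 Y23.7
G1 X0.0 Y0.0
; layer 3
G0 Z3.2
G0 X0.0 Y0.0
G1 X10.8 Y0.0
G1 X10.8 Y23.7
G1 X0.0 Y23.7
G1 X0.0 Y0.0
; layer 4
G0 Z4.3
G0 X0.0 Y0.0
G1 X10.8 Y0.0
G1 X10.8 Y23.7
G1 X0.0 Y23.7
G1 X0.0 Y0.0
; layer 5
G0 Z5.4
G0 X0.0 Y0.0
G1 X10.8 Y0.0
G1 X10.8 Y23.7
G1 X0.0 Y23.7
G1 X0.0 Y0.0
; layer 6
G0 Z6.4
G0 X0.0 Y0.0
G1 X10.8 Y0.0
G1 X10.8 Y23.7
G1 X0.0 Y23.7
G1 X0.0 Y0.0
; layer 7
G0 Z7.5
G0 X0.0 Y0.0
G1 X10.8 Y0.0
G1 X10.8 Y23.7
G1 X0.0 Y23.7
G1 X0.0 Y0.0
M2 ; end

The solid is a rectangular box, roughly 10.8 × 23.7 mm footprint and 7.5 mm tall. Slicing at Δz = 1.1 mm — 7 equal slices spanning the solid's height, so layer i sits at z = i·h/7 — gives 7 non-empty perimeters. Each is a 4-segment closed polygon; G0 lifts to the layer z and rapids to the start vertex, then G1 traces the edges.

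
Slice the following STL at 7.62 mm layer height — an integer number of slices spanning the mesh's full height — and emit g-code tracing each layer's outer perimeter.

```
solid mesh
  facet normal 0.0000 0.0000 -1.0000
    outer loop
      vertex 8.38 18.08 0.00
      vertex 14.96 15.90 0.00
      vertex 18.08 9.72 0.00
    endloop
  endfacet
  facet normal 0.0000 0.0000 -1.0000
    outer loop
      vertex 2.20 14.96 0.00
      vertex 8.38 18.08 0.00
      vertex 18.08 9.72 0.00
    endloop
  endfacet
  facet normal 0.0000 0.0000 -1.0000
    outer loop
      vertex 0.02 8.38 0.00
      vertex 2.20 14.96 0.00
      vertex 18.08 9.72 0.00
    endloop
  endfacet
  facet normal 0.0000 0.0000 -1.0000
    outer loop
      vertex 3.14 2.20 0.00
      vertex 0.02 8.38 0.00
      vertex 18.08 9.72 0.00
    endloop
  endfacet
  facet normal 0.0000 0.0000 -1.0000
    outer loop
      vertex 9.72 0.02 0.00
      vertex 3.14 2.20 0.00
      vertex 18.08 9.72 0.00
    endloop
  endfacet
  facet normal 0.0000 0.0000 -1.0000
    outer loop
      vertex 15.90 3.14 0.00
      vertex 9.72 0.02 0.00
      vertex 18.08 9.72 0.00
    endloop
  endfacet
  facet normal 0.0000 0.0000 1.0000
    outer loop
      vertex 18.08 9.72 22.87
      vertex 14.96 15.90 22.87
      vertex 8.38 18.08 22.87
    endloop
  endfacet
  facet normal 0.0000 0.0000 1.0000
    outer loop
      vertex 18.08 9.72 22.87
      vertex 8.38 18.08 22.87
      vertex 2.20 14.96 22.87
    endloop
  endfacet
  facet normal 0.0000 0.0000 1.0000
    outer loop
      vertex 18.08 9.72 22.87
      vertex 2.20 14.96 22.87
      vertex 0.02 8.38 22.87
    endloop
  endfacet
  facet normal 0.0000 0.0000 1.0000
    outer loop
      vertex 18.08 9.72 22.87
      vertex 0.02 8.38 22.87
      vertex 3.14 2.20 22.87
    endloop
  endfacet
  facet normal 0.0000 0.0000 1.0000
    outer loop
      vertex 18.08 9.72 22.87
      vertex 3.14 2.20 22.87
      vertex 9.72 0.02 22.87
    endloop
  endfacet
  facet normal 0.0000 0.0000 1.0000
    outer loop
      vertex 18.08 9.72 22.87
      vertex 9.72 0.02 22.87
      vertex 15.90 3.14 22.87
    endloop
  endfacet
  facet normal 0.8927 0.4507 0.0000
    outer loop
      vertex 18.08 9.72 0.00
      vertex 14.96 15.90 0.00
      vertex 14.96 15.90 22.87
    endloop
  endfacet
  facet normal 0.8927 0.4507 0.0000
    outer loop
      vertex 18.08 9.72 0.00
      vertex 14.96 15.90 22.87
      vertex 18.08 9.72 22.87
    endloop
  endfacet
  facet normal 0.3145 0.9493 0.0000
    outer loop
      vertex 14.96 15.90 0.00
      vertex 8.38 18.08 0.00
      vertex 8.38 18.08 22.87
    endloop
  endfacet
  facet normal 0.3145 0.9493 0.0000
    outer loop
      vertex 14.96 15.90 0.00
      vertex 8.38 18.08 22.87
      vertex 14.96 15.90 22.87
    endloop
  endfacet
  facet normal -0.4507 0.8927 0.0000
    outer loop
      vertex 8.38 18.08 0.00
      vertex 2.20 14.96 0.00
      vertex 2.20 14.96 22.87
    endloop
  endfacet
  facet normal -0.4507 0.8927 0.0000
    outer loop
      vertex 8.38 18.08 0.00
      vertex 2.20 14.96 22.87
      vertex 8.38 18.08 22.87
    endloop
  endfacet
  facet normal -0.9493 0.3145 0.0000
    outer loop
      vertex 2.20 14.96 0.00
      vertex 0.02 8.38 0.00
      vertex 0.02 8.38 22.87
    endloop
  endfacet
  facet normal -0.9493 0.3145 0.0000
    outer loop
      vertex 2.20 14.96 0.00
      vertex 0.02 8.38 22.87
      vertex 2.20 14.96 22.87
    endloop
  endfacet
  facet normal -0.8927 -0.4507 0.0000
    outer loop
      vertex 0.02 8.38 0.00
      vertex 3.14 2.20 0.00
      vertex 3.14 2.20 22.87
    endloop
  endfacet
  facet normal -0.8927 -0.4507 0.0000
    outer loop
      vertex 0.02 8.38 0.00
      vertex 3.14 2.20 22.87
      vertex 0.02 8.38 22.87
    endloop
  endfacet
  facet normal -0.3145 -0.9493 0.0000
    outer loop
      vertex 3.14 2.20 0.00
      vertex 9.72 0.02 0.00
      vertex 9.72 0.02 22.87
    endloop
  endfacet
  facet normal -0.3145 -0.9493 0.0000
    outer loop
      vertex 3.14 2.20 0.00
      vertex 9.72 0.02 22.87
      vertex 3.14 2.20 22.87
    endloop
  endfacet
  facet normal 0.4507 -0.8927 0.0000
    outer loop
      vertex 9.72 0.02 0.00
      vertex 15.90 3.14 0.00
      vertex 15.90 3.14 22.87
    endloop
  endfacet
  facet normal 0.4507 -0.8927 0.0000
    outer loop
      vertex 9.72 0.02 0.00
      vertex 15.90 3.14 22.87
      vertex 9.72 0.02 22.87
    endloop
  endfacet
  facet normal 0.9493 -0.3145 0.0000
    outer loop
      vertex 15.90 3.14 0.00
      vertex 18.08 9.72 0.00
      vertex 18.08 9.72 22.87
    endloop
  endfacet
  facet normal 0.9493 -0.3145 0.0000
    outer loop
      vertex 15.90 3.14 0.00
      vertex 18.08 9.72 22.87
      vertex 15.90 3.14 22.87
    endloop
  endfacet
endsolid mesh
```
; perimeter-only toolpath
G21 ; units = mm
G90 ; absolute positioning
G28 ; home
; layer 1
G0 Z7.62
G0 X18.08 Y9.72
G1 X14.96 Y15.90
G1 X8.38 Y18.08
G1 X2.20 Y14.96
G1 X0.02 Y8.38
G1 X3.14 Y2.20
G1 X9.72 Y0.02
G1 X15.90 Y3.14
G1 X18.08 Y9.72
; layer 2
G0 Z15.25
G0 X18.08 Y9.72
G1 X14.96 Y15.90
G1 X8.38 Y18.08
G1 X2.20 Y14.96
G1 X0.02 Y8.38
G1 X3.14 Y2.20
G1 X9.72 Y0.02
G1 X15.90 Y3.14
G1 X18.08 Y9.72
; layer 3
G0 Z22.87
G0 X18.08 Y9.72
G1 X14.96 Y15.90
G1 X8.38 Y18.08
G1 X2.20 Y14.96
G1 X0.02 Y8.38
G1 X3.14 Y2.20
G1 X9.72 Y0.02
G1 X15.90 Y3.14
G1 X18.08 Y9.72
M2 ; end

The solid is a regular 8-sided prism (a cylinder approximated with 8 flat sides), circumscribed radius ≈ 9.05 mm, height ≈ 22.9 mm. Slicing at Δz = 7.62 mm — 3 equal slices spanning the solid's height, so layer i sits at z = i·h/3 — gives 3 non-empty perimeters. Each is a 8-segment closed polygon; G0 lifts to the layer z and rapids to the start vertex, then G1 traces the edges.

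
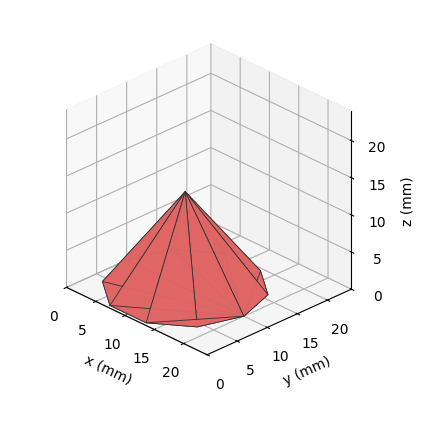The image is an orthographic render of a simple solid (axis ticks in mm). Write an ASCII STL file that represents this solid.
Reading the render: the shape is a regular 10-sided pyramid, base circumscribed radius ≈ 10 mm, apex at z ≈ 13 mm (dimensions read to the nearest mm from the axis ticks). For the STL, each face is triangulated and given an outward normal.

solid part
  facet normal 0.0000 0.0000 -1.0000
    outer loop
      vertex 13.09 19.51 0.00
      vertex 18.09 15.88 0.00
      vertex 20.00 10.00 0.00
    endloop
  endfacet
  facet normal 0.0000 0.0000 -1.0000
    outer loop
      vertex 6.91 19.51 0.00
      vertex 13.09 19.51 0.00
      vertex 20.00 10.00 0.00
    endloop
  endfacet
  facet normal 0.0000 0.0000 -1.0000
    outer loop
      vertex 1.91 15.88 0.00
      vertex 6.91 19.51 0.00
      vertex 20.00 10.00 0.00
    endloop
  endfacet
  facet normal 0.0000 0.0000 -1.0000
    outer loop
      vertex 0.00 10.00 0.00
      vertex 1.91 15.88 0.00
      vertex 20.00 10.00 0.00
    endloop
  endfacet
  facet normal 0.0000 0.0000 -1.0000
    outer loop
      vertex 1.91 4.12 0.00
      vertex 0.00 10.00 0.00
      vertex 20.00 10.00 0.00
    endloop
  endfacet
  facet normal 0.0000 0.0000 -1.0000
    outer loop
      vertex 6.91 0.49 0.00
      vertex 1.91 4.12 0.00
      vertex 20.00 10.00 0.00
    endloop
  endfacet
  facet normal 0.0000 0.0000 -1.0000
    outer loop
      vertex 13.09 0.49 0.00
      vertex 6.91 0.49 0.00
      vertex 20.00 10.00 0.00
    endloop
  endfacet
  facet normal 0.0000 0.0000 -1.0000
    outer loop
      vertex 18.09 4.12 0.00
      vertex 13.09 0.49 0.00
      vertex 20.00 10.00 0.00
    endloop
  endfacet
  facet normal 0.7676 0.2493 0.5905
    outer loop
      vertex 20.00 10.00 0.00
      vertex 18.09 15.88 0.00
      vertex 10.00 10.00 13.00
    endloop
  endfacet
  facet normal 0.4741 0.6531 0.5905
    outer loop
      vertex 18.09 15.88 0.00
      vertex 13.09 19.51 0.00
      vertex 10.00 10.00 13.00
    endloop
  endfacet
  facet normal 0.0000 0.8071 0.5904
    outer loop
      vertex 13.09 19.51 0.00
      vertex 6.91 19.51 0.00
      vertex 10.00 10.00 13.00
    endloop
  endfacet
  facet normal -0.4741 0.6531 0.5905
    outer loop
      vertex 6.91 19.51 0.00
      vertex 1.91 15.88 0.00
      vertex 10.00 10.00 13.00
    endloop
  endfacet
  facet normal -0.7676 0.2493 0.5905
    outer loop
      vertex 1.91 15.88 0.00
      vertex 0.00 10.00 0.00
      vertex 10.00 10.00 13.00
    endloop
  endfacet
  facet normal -0.7676 -0.2493 0.5905
    outer loop
      vertex 0.00 10.00 0.00
      vertex 1.91 4.12 0.00
      vertex 10.00 10.00 13.00
    endloop
  endfacet
  facet normal -0.4741 -0.6531 0.5905
    outer loop
      vertex 1.91 4.12 0.00
      vertex 6.91 0.49 0.00
      vertex 10.00 10.00 13.00
    endloop
  endfacet
  facet normal 0.0000 -0.8071 0.5904
    outer loop
      vertex 6.91 0.49 0.00
      vertex 13.09 0.49 0.00
      vertex 10.00 10.00 13.00
    endloop
  endfacet
  facet normal 0.4741 -0.6531 0.5905
    outer loop
      vertex 13.09 0.49 0.00
      vertex 18.09 4.12 0.00
      vertex 10.00 10.00 13.00
    endloop
  endfacet
  facet normal 0.7676 -0.2493 0.5905
    outer loop
      vertex 18.09 4.12 0.00
      vertex 20.00 10.00 0.00
      vertex 10.00 10.00 13.00
    endloop
  endfacet
endsolid part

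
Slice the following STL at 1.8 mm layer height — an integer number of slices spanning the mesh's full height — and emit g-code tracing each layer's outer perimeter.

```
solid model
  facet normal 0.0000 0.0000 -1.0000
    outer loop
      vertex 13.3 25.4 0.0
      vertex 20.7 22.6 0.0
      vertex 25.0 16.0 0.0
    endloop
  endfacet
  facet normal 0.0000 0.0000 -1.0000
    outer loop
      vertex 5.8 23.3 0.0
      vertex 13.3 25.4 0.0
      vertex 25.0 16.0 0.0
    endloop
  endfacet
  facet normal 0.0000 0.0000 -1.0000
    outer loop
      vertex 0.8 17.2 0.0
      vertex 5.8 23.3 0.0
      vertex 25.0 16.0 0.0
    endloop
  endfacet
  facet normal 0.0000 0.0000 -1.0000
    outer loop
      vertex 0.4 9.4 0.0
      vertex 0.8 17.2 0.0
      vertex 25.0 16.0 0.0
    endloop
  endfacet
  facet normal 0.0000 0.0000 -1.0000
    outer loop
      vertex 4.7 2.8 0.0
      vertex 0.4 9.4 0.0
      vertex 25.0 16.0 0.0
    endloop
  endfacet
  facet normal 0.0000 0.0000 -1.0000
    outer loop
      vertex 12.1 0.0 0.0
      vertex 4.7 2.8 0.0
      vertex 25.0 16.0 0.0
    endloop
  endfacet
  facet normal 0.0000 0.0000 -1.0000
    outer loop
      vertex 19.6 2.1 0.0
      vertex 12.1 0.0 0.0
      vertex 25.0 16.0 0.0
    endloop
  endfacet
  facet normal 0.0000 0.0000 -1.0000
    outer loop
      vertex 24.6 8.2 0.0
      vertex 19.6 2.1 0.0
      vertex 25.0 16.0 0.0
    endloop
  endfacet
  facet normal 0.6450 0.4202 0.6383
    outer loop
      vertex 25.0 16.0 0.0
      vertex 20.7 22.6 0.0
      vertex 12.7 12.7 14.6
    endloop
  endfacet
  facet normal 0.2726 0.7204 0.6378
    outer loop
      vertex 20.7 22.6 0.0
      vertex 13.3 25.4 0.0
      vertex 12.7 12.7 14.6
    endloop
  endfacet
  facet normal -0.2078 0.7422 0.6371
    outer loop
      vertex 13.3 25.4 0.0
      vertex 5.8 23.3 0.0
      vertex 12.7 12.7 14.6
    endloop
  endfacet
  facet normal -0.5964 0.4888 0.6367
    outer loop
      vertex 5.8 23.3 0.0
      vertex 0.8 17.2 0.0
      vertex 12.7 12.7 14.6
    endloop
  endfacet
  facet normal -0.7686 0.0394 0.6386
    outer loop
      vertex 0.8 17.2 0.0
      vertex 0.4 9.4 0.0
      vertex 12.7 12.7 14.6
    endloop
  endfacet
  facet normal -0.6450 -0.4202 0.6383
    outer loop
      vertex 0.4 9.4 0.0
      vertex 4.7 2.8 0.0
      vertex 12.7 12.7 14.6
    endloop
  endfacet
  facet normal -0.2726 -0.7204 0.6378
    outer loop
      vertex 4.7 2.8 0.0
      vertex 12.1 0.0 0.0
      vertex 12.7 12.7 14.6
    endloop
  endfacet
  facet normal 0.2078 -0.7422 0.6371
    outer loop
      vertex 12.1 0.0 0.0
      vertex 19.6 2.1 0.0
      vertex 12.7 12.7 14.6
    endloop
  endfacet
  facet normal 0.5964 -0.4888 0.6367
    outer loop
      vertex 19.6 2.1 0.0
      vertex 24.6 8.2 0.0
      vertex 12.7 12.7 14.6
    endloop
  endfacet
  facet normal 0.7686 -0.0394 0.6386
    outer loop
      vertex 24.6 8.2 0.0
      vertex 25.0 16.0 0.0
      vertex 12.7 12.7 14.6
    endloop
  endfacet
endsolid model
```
; perimeter-only toolpath
G21 ; units = mm
G90 ; absolute positioning
G28 ; home
; layer 1
G0 Z1.8
G0 X23.5 Y15.6
G1 X19.7 Y21.4
G1 X13.2 Y23.8
G1 X6.7 Y22.0
G1 X2.3 Y16.6
G1 X1.9 Y9.8
G1 X5.7 Y4.0
G1 X12.2 Y1.6
G1 X18.7 Y3.4
G1 X23.1 Y8.8
G1 X23.5 Y15.6
; layer 2
G0 Z3.6
G0 X21.9 Y15.2
G1 X18.7 Y20.1
G1 X13.2 Y22.2
G1 X7.5 Y20.7
G1 X3.8 Y16.1
G1 X3.5 Y10.2
G1 X6.7 Y5.3
G1 X12.2 Y3.2
G1 X17.9 Y4.8
G1 X21.6 Y9.3
G1 X21.9 Y15.2
; layer 3
G0 Z5.5
G0 X20.4 Y14.8
G1 X17.7 Y18.9
G1 X13.1 Y20.6
G1 X8.4 Y19.3
G1 X5.3 Y15.5
G1 X5.0 Y10.6
G1 X7.7 Y6.5
G1 X12.3 Y4.8
G1 X17.0 Y6.1
G1 X20.1 Y9.9
G1 X20.4 Y14.8
; layer 4
G0 Z7.3
G0 X18.9 Y14.3
G1 X16.7 Y17.6
G1 X13.0 Y19.0
G1 X9.2 Y18.0
G1 X6.8 Y14.9
G1 X6.5 Y11.1
G1 X8.7 Y7.8
G1 X12.4 Y6.3
G1 X16.1 Y7.4
G1 X18.6 Y10.4
G1 X18.9 Y14.3
; layer 5
G0 Z9.1
G0 X17.3 Y13.9
G1 X15.7 Y16.4
G1 X12.9 Y17.5
G1 X10.1 Y16.7
G1 X8.2 Y14.4
G1 X8.1 Y11.5
G1 X9.7 Y9.0
G1 X12.5 Y7.9
G1 X15.3 Y8.7
G1 X17.2 Y11.0
G1 X17.3 Y13.9
; layer 6
G0 Z10.9
G0 X15.8 Y13.5
G1 X14.7 Y15.2
G1 X12.8 Y15.9
G1 X11.0 Y15.3
G1 X9.7 Y13.8
G1 X9.6 Y11.9
G1 X10.7 Y10.2
G1 X12.5 Y9.5
G1 X14.4 Y10.0
G1 X15.7 Y11.6
G1 X15.8 Y13.5
; layer 7
G0 Z12.8
G0 X14.2 Y13.1
G1 X13.7 Y13.9
G1 X12.8 Y14.3
G1 X11.8 Y14.0
G1 X11.2 Y13.3
G1 X11.2 Y12.3
G1 X11.7 Y11.5
G1 X12.6 Y11.1
G1 X13.6 Y11.4
G1 X14.2 Y12.1
G1 X14.2 Y13.1
M2 ; end

The solid is a regular 10-sided pyramid, base circumscribed radius ≈ 12.7 mm, apex at z ≈ 14.6 mm. Slicing at Δz = 1.8 mm — 8 equal slices spanning the solid's height, so layer i sits at z = i·h/8 — gives 7 non-empty perimeters. Each is a 10-segment closed polygon; G0 lifts to the layer z and rapids to the start vertex, then G1 traces the edges. The cross-section shrinks linearly with z (the slice at the apex is degenerate and omitted).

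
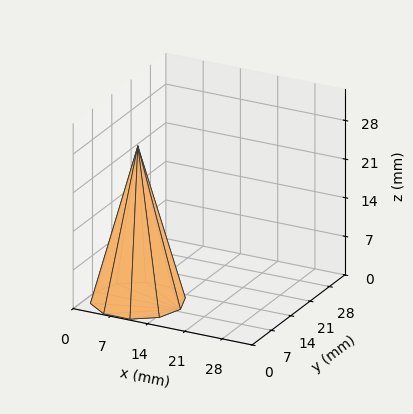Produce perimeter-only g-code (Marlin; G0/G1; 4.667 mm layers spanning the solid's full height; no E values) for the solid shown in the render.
Reading the render: the shape is a regular 10-sided pyramid, base circumscribed radius ≈ 8 mm, apex at z ≈ 28 mm (dimensions read to the nearest mm from the axis ticks). For the g-code, the solid's height is divided into equal slices at the stated Δz and each level perimeter traced with G1 moves after a G0 lift.

; perimeter-only toolpath
G21 ; units = mm
G90 ; absolute positioning
G28 ; home
; layer 1
G0 Z4.667
G0 X14.667 Y8.000
G1 X13.393 Y11.918
G1 X10.060 Y14.340
G1 X5.940 Y14.340
G1 X2.607 Y11.918
G1 X1.333 Y8.000
G1 X2.607 Y4.082
G1 X5.940 Y1.660
G1 X10.060 Y1.660
G1 X13.393 Y4.082
G1 X14.667 Y8.000
; layer 2
G0 Z9.333
G0 X13.333 Y8.000
G1 X12.315 Y11.135
G1 X9.648 Y13.072
G1 X6.352 Y13.072
G1 X3.685 Y11.135
G1 X2.667 Y8.000
G1 X3.685 Y4.865
G1 X6.352 Y2.928
G1 X9.648 Y2.928
G1 X12.315 Y4.865
G1 X13.333 Y8.000
; layer 3
G0 Z14.000
G0 X12.000 Y8.000
G1 X11.236 Y10.351
G1 X9.236 Y11.804
G1 X6.764 Y11.804
G1 X4.764 Y10.351
G1 X4.000 Y8.000
G1 X4.764 Y5.649
G1 X6.764 Y4.196
G1 X9.236 Y4.196
G1 X11.236 Y5.649
G1 X12.000 Y8.000
; layer 4
G0 Z18.667
G0 X10.667 Y8.000
G1 X10.157 Y9.567
G1 X8.824 Y10.536
G1 X7.176 Y10.536
G1 X5.843 Y9.567
G1 X5.333 Y8.000
G1 X5.843 Y6.433
G1 X7.176 Y5.464
G1 X8.824 Y5.464
G1 X10.157 Y6.433
G1 X10.667 Y8.000
; layer 5
G0 Z23.333
G0 X9.333 Y8.000
G1 X9.079 Y8.784
G1 X8.412 Y9.268
G1 X7.588 Y9.268
G1 X6.921 Y8.784
G1 X6.667 Y8.000
G1 X6.921 Y7.216
G1 X7.588 Y6.732
G1 X8.412 Y6.732
G1 X9.079 Y7.216
G1 X9.333 Y8.000
M2 ; end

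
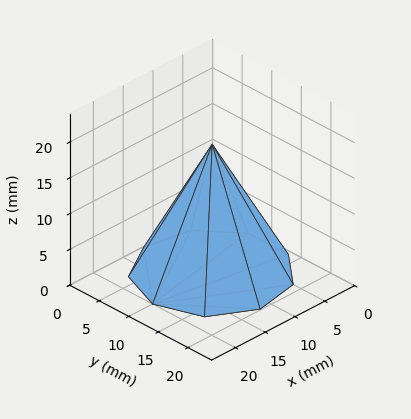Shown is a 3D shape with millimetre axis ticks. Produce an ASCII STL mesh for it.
Reading the render: the shape is a regular 9-sided pyramid, base circumscribed radius ≈ 10 mm, apex at z ≈ 18 mm (dimensions read to the nearest mm from the axis ticks). For the STL, each face is triangulated and given an outward normal.

solid part
  facet normal 0.0000 0.0000 -1.0000
    outer loop
      vertex 11.74 19.85 0.00
      vertex 17.66 16.43 0.00
      vertex 20.00 10.00 0.00
    endloop
  endfacet
  facet normal 0.0000 0.0000 -1.0000
    outer loop
      vertex 5.00 18.66 0.00
      vertex 11.74 19.85 0.00
      vertex 20.00 10.00 0.00
    endloop
  endfacet
  facet normal 0.0000 0.0000 -1.0000
    outer loop
      vertex 0.60 13.42 0.00
      vertex 5.00 18.66 0.00
      vertex 20.00 10.00 0.00
    endloop
  endfacet
  facet normal 0.0000 0.0000 -1.0000
    outer loop
      vertex 0.60 6.58 0.00
      vertex 0.60 13.42 0.00
      vertex 20.00 10.00 0.00
    endloop
  endfacet
  facet normal 0.0000 0.0000 -1.0000
    outer loop
      vertex 5.00 1.34 0.00
      vertex 0.60 6.58 0.00
      vertex 20.00 10.00 0.00
    endloop
  endfacet
  facet normal 0.0000 0.0000 -1.0000
    outer loop
      vertex 11.74 0.15 0.00
      vertex 5.00 1.34 0.00
      vertex 20.00 10.00 0.00
    endloop
  endfacet
  facet normal 0.0000 0.0000 -1.0000
    outer loop
      vertex 17.66 3.57 0.00
      vertex 11.74 0.15 0.00
      vertex 20.00 10.00 0.00
    endloop
  endfacet
  facet normal 0.8330 0.3032 0.4628
    outer loop
      vertex 20.00 10.00 0.00
      vertex 17.66 16.43 0.00
      vertex 10.00 10.00 18.00
    endloop
  endfacet
  facet normal 0.4434 0.7675 0.4629
    outer loop
      vertex 17.66 16.43 0.00
      vertex 11.74 19.85 0.00
      vertex 10.00 10.00 18.00
    endloop
  endfacet
  facet normal -0.1541 0.8730 0.4628
    outer loop
      vertex 11.74 19.85 0.00
      vertex 5.00 18.66 0.00
      vertex 10.00 10.00 18.00
    endloop
  endfacet
  facet normal -0.6789 0.5700 0.4628
    outer loop
      vertex 5.00 18.66 0.00
      vertex 0.60 13.42 0.00
      vertex 10.00 10.00 18.00
    endloop
  endfacet
  facet normal -0.8864 0.0000 0.4629
    outer loop
      vertex 0.60 13.42 0.00
      vertex 0.60 6.58 0.00
      vertex 10.00 10.00 18.00
    endloop
  endfacet
  facet normal -0.6789 -0.5700 0.4628
    outer loop
      vertex 0.60 6.58 0.00
      vertex 5.00 1.34 0.00
      vertex 10.00 10.00 18.00
    endloop
  endfacet
  facet normal -0.1541 -0.8730 0.4628
    outer loop
      vertex 5.00 1.34 0.00
      vertex 11.74 0.15 0.00
      vertex 10.00 10.00 18.00
    endloop
  endfacet
  facet normal 0.4434 -0.7675 0.4629
    outer loop
      vertex 11.74 0.15 0.00
      vertex 17.66 3.57 0.00
      vertex 10.00 10.00 18.00
    endloop
  endfacet
  facet normal 0.8330 -0.3032 0.4628
    outer loop
      vertex 17.66 3.57 0.00
      vertex 20.00 10.00 0.00
      vertex 10.00 10.00 18.00
    endloop
  endfacet
endsolid part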